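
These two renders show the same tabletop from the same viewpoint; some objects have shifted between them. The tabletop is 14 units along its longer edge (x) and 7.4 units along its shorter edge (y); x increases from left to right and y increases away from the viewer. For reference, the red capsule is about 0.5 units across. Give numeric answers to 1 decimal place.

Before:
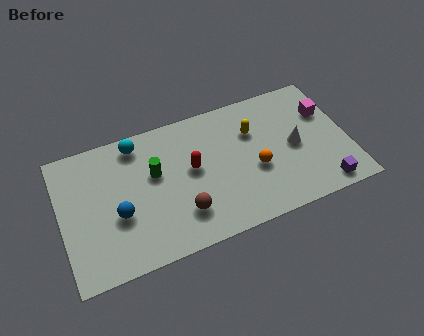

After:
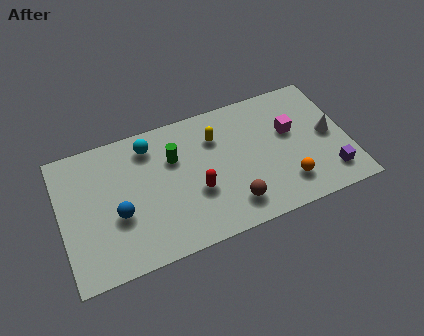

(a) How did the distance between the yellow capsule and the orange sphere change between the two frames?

+2.7

The distance was about 2.1 in the first image and 4.8 in the second, so they moved 2.7 units further apart.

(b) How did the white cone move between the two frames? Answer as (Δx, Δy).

(1.7, 0.1)

The white cone started near (11.4, 3.6) and ended near (13.1, 3.7).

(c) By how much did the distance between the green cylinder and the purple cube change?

-0.6

Before: roughly 8.7 units apart; after: 8.1. That's 0.6 units closer together.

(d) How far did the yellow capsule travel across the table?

1.8

From (9.5, 5.1) to (7.7, 5.4), the yellow capsule covered √(1.8² + 0.3²) ≈ 1.8 units.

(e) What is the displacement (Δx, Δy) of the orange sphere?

(1.4, -1.3)

The orange sphere was at about (9.4, 3.0) and moved to about (10.8, 1.7).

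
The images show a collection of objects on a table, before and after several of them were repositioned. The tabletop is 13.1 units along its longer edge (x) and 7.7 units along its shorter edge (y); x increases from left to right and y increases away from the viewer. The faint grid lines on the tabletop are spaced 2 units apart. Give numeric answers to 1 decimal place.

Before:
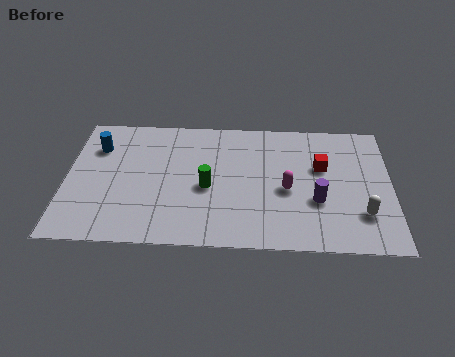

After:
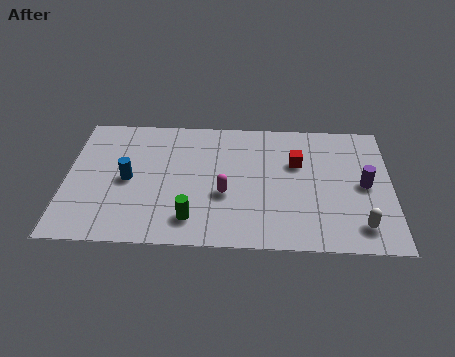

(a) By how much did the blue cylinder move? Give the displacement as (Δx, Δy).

(1.3, -1.9)

From the two frames, the blue cylinder sits at roughly (1.2, 5.6) before and (2.5, 3.7) after.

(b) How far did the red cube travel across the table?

1.0

The red cube was near (10.3, 4.8) before and (9.3, 5.0) after, so it travelled √(1.0² + 0.2²) ≈ 1.0 units.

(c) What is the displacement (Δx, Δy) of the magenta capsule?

(-2.5, -0.4)

From the two frames, the magenta capsule sits at roughly (8.9, 3.4) before and (6.4, 3.0) after.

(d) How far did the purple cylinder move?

2.1

From (10.1, 2.8) to (12.0, 3.8), the purple cylinder covered √(1.9² + 1.0²) ≈ 2.1 units.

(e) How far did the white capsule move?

0.7

From (11.9, 2.1) to (11.8, 1.4), the white capsule covered √(0.1² + 0.7²) ≈ 0.7 units.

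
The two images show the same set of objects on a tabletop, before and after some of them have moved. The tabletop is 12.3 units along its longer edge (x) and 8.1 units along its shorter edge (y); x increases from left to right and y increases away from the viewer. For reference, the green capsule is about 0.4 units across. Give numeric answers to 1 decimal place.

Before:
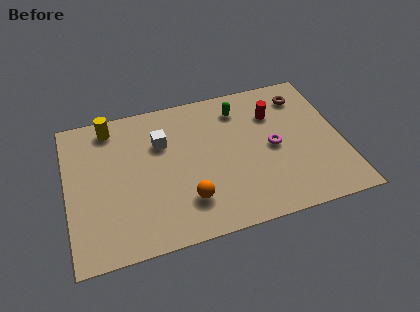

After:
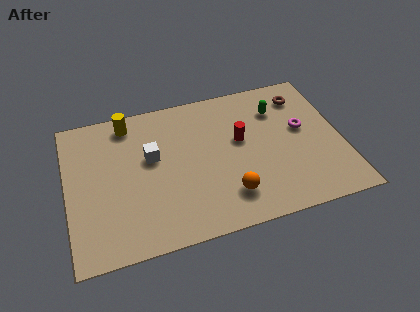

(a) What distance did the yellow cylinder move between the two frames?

0.8

From (2.1, 7.0) to (2.9, 7.0), the yellow cylinder covered √(0.8² + 0.0²) ≈ 0.8 units.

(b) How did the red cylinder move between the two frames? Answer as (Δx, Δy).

(-1.6, -1.1)

The red cylinder was at about (9.4, 5.8) and moved to about (7.8, 4.7).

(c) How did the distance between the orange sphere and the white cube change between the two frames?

+0.8

The distance was about 3.6 in the first image and 4.4 in the second, so they moved 0.8 units further apart.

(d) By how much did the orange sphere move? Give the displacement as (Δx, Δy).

(1.8, -0.2)

From the two frames, the orange sphere sits at roughly (5.2, 2.0) before and (7.0, 1.8) after.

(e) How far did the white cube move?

0.9

From (4.3, 5.5) to (3.8, 4.8), the white cube covered √(0.5² + 0.7²) ≈ 0.9 units.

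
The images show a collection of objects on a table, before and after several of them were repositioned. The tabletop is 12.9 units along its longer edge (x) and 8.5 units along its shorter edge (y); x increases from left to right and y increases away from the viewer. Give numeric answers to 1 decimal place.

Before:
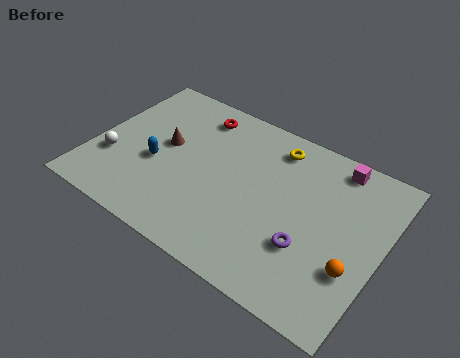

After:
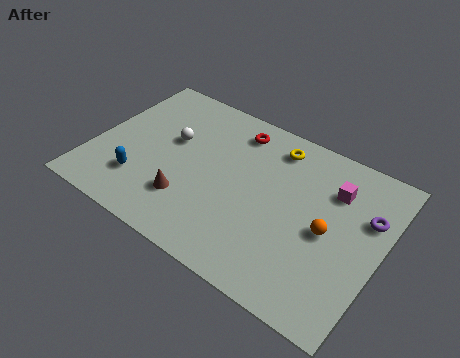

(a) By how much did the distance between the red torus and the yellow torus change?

-1.8

Before: roughly 3.6 units apart; after: 1.8. That's 1.8 units closer together.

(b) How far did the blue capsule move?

1.4

From (2.9, 3.5) to (2.4, 2.2), the blue capsule covered √(0.5² + 1.3²) ≈ 1.4 units.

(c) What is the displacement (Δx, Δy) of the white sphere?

(2.3, 2.3)

The white sphere was at about (1.0, 2.8) and moved to about (3.3, 5.1).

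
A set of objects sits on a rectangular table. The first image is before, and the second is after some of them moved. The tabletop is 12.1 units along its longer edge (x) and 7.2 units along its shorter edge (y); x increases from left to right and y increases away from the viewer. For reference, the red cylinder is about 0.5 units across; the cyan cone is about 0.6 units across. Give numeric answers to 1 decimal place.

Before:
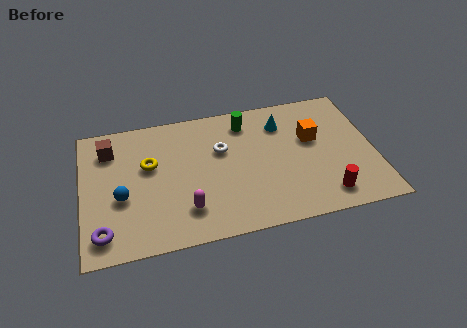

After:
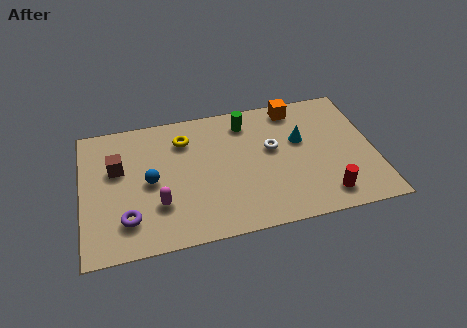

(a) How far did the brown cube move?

1.1

From (1.2, 5.6) to (1.5, 4.5), the brown cube covered √(0.3² + 1.1²) ≈ 1.1 units.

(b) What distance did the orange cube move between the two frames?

2.0

The orange cube was near (9.6, 4.4) before and (9.0, 6.3) after, so it travelled √(0.6² + 1.9²) ≈ 2.0 units.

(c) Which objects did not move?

the red cylinder and the green cylinder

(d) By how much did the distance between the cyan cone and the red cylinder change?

-1.3

They were about 4.6 units apart before and 3.3 after — 1.3 units closer together.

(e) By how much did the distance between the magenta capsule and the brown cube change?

-2.1

Before: roughly 4.9 units apart; after: 2.8. That's 2.1 units closer together.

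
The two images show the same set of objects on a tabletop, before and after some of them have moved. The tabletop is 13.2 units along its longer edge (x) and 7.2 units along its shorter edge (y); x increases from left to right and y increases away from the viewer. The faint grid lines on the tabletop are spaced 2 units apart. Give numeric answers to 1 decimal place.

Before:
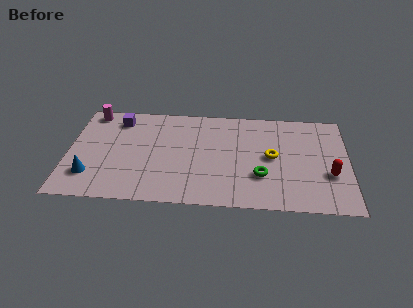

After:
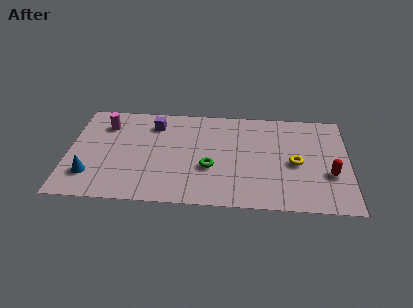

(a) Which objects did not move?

the blue cone and the red capsule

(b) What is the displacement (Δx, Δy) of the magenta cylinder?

(0.7, -0.9)

From the two frames, the magenta cylinder sits at roughly (1.0, 6.4) before and (1.7, 5.5) after.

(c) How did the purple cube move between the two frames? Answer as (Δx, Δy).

(1.7, -0.2)

The purple cube was at about (2.3, 5.9) and moved to about (4.0, 5.7).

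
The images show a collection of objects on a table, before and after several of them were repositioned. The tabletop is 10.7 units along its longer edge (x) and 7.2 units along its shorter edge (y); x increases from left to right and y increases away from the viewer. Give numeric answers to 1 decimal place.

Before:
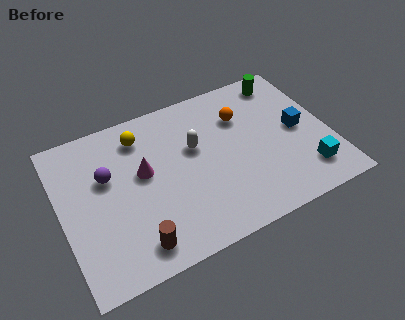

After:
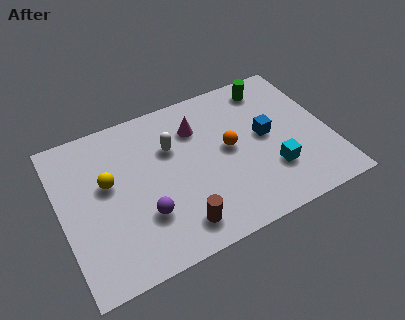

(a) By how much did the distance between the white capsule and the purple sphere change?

-0.5

The distance was about 3.5 in the first image and 3.0 in the second, so they moved 0.5 units closer together.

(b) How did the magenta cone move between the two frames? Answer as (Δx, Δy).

(2.3, 1.2)

From the two frames, the magenta cone sits at roughly (3.3, 4.1) before and (5.6, 5.3) after.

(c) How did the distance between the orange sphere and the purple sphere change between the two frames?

-1.6

The distance was about 5.5 in the first image and 3.9 in the second, so they moved 1.6 units closer together.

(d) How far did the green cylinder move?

0.6

The green cylinder was near (9.3, 6.2) before and (8.7, 6.1) after, so it travelled √(0.6² + 0.1²) ≈ 0.6 units.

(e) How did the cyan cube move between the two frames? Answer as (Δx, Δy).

(-1.3, 0.6)

From the two frames, the cyan cube sits at roughly (9.5, 1.5) before and (8.2, 2.1) after.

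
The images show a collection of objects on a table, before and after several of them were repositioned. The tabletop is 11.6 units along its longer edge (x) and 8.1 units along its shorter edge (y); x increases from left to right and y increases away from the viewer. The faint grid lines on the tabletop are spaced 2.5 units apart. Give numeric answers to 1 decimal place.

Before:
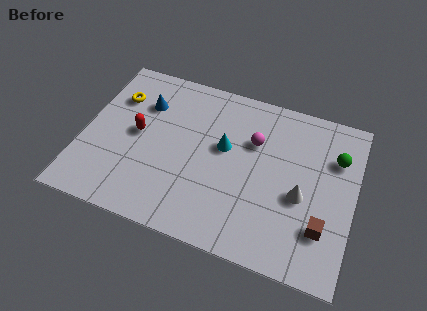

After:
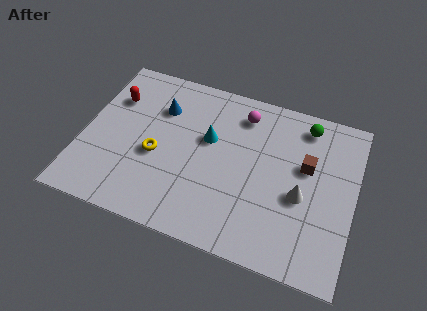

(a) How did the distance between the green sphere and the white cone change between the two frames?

+0.9

The distance was about 2.6 in the first image and 3.5 in the second, so they moved 0.9 units further apart.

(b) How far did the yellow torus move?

3.1

The yellow torus was near (1.2, 5.8) before and (3.2, 3.4) after, so it travelled √(2.0² + 2.4²) ≈ 3.1 units.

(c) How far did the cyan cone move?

0.7

From (6.0, 4.7) to (5.3, 4.9), the cyan cone covered √(0.7² + 0.2²) ≈ 0.7 units.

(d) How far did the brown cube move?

2.8

The brown cube moved from about (10.4, 2.2) to (9.5, 4.9), a distance of √(0.9² + 2.7²) ≈ 2.8.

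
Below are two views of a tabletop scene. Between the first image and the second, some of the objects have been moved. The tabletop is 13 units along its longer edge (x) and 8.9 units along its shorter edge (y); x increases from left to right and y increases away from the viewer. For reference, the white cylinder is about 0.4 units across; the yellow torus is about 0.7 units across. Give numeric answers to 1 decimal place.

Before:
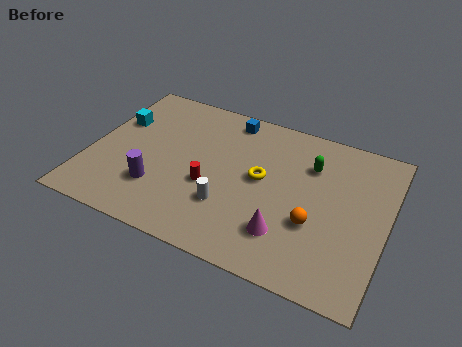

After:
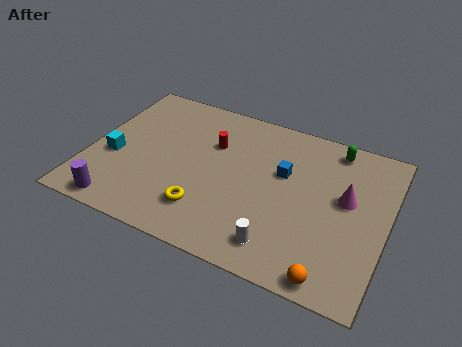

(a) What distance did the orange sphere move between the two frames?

2.6

The orange sphere moved from about (10.0, 3.2) to (11.0, 0.8), a distance of √(1.0² + 2.4²) ≈ 2.6.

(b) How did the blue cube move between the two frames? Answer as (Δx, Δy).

(2.7, -2.3)

The blue cube was at about (5.7, 7.8) and moved to about (8.4, 5.5).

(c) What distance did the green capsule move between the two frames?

1.7

The green capsule moved from about (9.5, 6.4) to (10.4, 7.8), a distance of √(0.9² + 1.4²) ≈ 1.7.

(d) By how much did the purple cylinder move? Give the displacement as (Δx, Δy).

(-1.4, -1.6)

From the two frames, the purple cylinder sits at roughly (3.2, 2.5) before and (1.8, 0.9) after.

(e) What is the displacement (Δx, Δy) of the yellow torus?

(-2.1, -2.7)

The yellow torus started near (7.5, 4.8) and ended near (5.4, 2.1).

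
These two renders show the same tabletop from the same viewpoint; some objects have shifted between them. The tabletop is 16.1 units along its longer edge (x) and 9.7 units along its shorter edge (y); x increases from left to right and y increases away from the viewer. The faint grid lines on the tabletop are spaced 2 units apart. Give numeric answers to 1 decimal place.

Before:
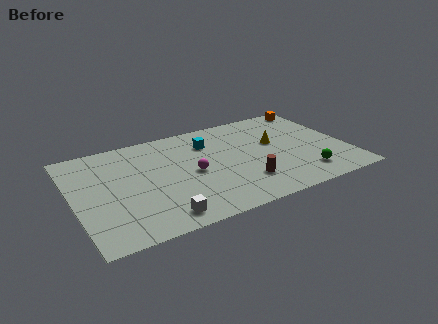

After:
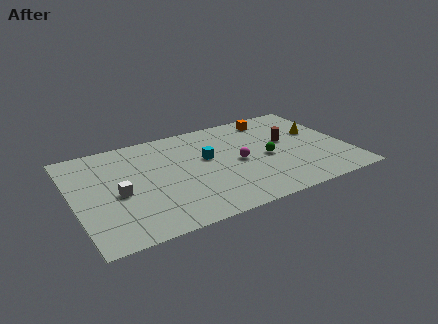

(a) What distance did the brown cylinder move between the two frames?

4.3

The brown cylinder was near (9.7, 2.5) before and (12.7, 5.6) after, so it travelled √(3.0² + 3.1²) ≈ 4.3 units.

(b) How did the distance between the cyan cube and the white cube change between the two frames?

-1.3

The distance was about 6.9 in the first image and 5.6 in the second, so they moved 1.3 units closer together.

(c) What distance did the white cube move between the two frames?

3.7

From (4.6, 1.3) to (2.5, 4.3), the white cube covered √(2.1² + 3.0²) ≈ 3.7 units.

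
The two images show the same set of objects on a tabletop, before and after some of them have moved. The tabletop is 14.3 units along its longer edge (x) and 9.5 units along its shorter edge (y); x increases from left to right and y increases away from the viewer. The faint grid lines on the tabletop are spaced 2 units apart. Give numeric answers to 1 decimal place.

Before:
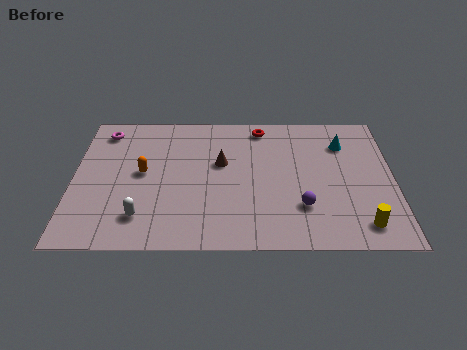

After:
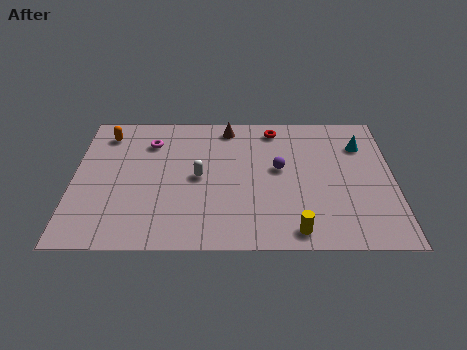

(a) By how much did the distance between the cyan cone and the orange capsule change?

+2.3

The distance was about 9.2 in the first image and 11.5 in the second, so they moved 2.3 units further apart.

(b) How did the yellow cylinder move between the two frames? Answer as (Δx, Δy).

(-2.9, -0.4)

The yellow cylinder started near (12.8, 1.5) and ended near (9.9, 1.1).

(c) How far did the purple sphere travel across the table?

2.8

The purple sphere moved from about (10.2, 2.7) to (9.2, 5.3), a distance of √(1.0² + 2.6²) ≈ 2.8.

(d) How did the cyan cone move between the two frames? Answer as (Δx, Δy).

(0.8, -0.1)

The cyan cone started near (12.1, 7.1) and ended near (12.9, 7.0).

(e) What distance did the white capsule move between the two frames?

3.7

From (3.1, 2.0) to (5.6, 4.7), the white capsule covered √(2.5² + 2.7²) ≈ 3.7 units.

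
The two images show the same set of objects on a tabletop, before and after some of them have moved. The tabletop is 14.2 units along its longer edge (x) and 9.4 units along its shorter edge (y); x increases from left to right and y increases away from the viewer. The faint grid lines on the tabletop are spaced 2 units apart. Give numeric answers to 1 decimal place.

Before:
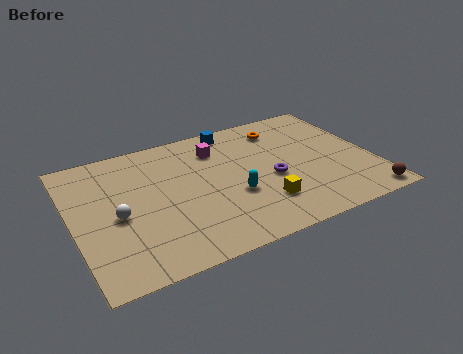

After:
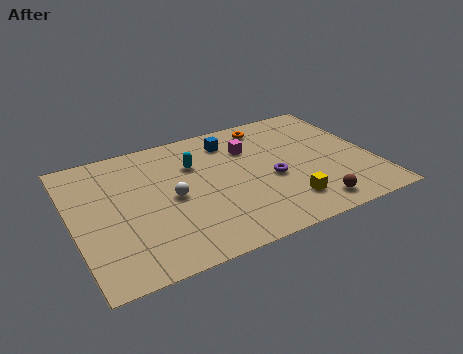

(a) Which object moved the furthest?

the cyan capsule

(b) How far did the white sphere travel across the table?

2.6

From (2.0, 4.2) to (4.6, 4.5), the white sphere covered √(2.6² + 0.3²) ≈ 2.6 units.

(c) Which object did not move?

the purple torus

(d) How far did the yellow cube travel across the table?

1.2

The yellow cube was near (8.6, 2.4) before and (9.7, 2.0) after, so it travelled √(1.1² + 0.4²) ≈ 1.2 units.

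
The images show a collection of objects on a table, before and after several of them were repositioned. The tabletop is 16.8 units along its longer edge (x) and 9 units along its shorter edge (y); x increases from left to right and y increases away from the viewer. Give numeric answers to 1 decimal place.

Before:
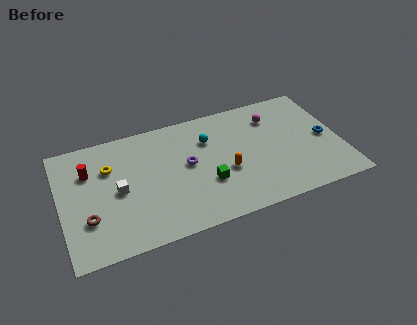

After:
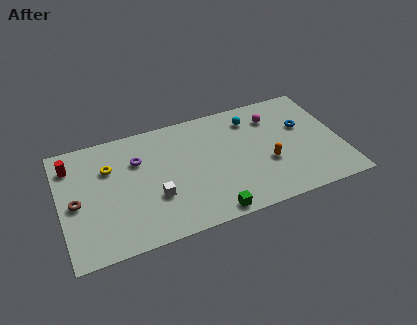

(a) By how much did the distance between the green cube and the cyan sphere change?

+3.8

They were about 3.3 units apart before and 7.1 after — 3.8 units further apart.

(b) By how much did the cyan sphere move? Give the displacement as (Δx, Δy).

(2.7, 0.8)

The cyan sphere started near (9.0, 6.4) and ended near (11.7, 7.2).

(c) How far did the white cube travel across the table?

2.4

From (3.4, 4.3) to (5.5, 3.1), the white cube covered √(2.1² + 1.2²) ≈ 2.4 units.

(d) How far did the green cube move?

2.3

The green cube was near (8.6, 3.1) before and (8.6, 0.8) after, so it travelled √(0.0² + 2.3²) ≈ 2.3 units.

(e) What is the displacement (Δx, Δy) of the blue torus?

(-1.2, 1.3)

The blue torus was at about (15.9, 4.3) and moved to about (14.7, 5.6).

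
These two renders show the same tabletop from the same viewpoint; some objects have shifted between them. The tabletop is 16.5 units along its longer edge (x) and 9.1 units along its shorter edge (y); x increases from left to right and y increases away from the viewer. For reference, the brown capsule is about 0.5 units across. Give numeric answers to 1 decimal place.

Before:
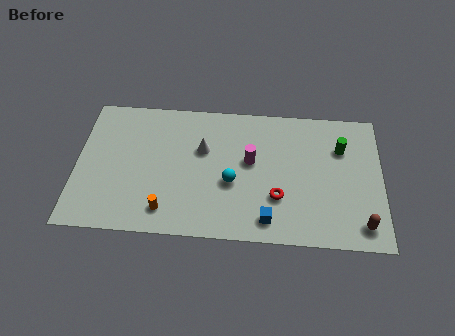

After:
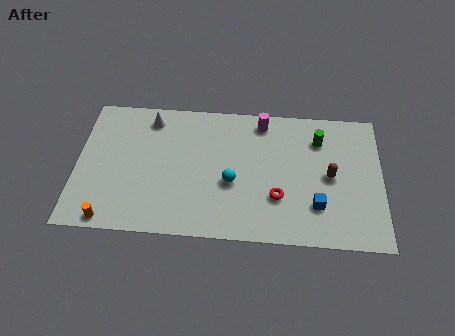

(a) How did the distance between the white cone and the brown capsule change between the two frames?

+0.6

They were about 9.7 units apart before and 10.3 after — 0.6 units further apart.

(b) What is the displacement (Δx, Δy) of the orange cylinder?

(-3.0, -0.8)

The orange cylinder was at about (4.9, 1.6) and moved to about (1.9, 0.8).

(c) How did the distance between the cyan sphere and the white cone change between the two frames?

+3.4

The distance was about 2.6 in the first image and 6.0 in the second, so they moved 3.4 units further apart.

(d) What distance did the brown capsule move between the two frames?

3.5

From (15.4, 1.4) to (13.7, 4.5), the brown capsule covered √(1.7² + 3.1²) ≈ 3.5 units.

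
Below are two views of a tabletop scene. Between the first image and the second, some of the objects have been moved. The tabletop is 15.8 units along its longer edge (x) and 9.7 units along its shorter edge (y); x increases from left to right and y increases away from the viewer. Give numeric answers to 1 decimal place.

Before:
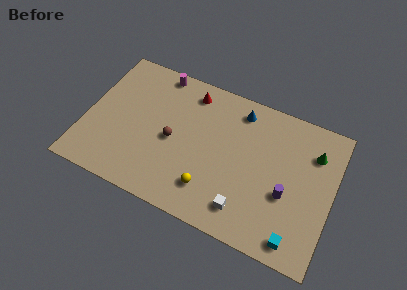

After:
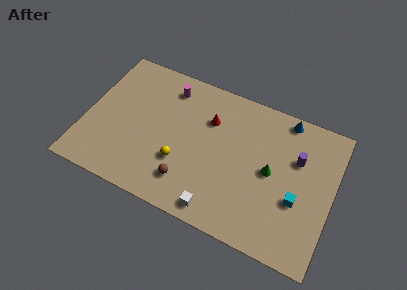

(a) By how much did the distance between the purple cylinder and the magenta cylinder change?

-1.6

Before: roughly 10.2 units apart; after: 8.6. That's 1.6 units closer together.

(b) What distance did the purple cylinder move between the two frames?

2.6

The purple cylinder was near (13.0, 3.8) before and (13.4, 6.4) after, so it travelled √(0.4² + 2.6²) ≈ 2.6 units.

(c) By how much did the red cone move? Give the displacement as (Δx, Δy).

(1.4, -1.4)

The red cone started near (6.3, 8.2) and ended near (7.7, 6.8).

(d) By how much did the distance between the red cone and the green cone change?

-3.6

Before: roughly 8.2 units apart; after: 4.6. That's 3.6 units closer together.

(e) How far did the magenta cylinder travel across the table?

1.1

The magenta cylinder was near (4.1, 8.8) before and (4.9, 8.0) after, so it travelled √(0.8² + 0.8²) ≈ 1.1 units.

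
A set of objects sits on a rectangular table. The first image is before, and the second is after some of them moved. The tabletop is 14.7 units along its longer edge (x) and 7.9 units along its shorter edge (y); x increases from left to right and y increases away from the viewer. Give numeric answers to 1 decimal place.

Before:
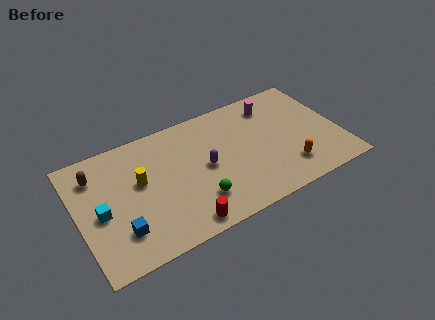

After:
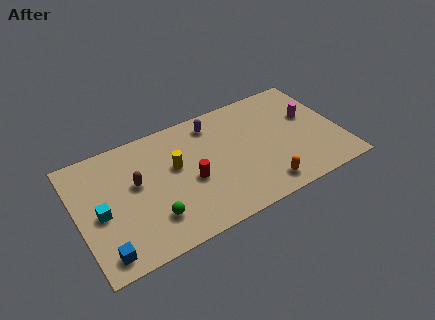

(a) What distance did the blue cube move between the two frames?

1.3

The blue cube moved from about (2.1, 2.0) to (1.1, 1.1), a distance of √(1.0² + 0.9²) ≈ 1.3.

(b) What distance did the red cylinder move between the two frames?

2.6

From (5.4, 0.9) to (6.2, 3.4), the red cylinder covered √(0.8² + 2.5²) ≈ 2.6 units.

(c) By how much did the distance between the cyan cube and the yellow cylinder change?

+1.9

Before: roughly 2.5 units apart; after: 4.4. That's 1.9 units further apart.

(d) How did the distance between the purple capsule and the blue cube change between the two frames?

+3.4

Before: roughly 5.3 units apart; after: 8.7. That's 3.4 units further apart.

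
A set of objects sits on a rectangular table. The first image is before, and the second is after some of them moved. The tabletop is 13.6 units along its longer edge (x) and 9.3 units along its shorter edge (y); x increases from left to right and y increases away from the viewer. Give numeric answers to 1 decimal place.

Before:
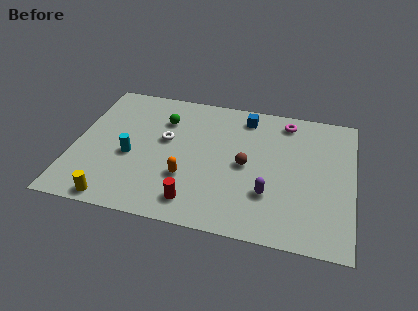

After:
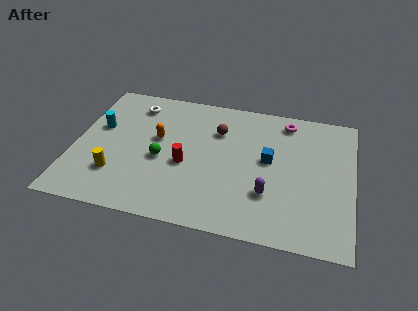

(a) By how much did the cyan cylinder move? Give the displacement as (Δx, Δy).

(-1.7, 1.7)

The cyan cylinder started near (2.8, 3.9) and ended near (1.1, 5.6).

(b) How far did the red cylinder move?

2.5

From (6.1, 1.5) to (5.5, 3.9), the red cylinder covered √(0.6² + 2.4²) ≈ 2.5 units.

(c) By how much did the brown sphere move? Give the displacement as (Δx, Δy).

(-1.5, 2.1)

From the two frames, the brown sphere sits at roughly (8.4, 4.5) before and (6.9, 6.6) after.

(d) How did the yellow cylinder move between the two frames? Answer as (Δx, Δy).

(-0.1, 1.7)

The yellow cylinder was at about (2.3, 0.8) and moved to about (2.2, 2.5).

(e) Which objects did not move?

the magenta torus and the purple capsule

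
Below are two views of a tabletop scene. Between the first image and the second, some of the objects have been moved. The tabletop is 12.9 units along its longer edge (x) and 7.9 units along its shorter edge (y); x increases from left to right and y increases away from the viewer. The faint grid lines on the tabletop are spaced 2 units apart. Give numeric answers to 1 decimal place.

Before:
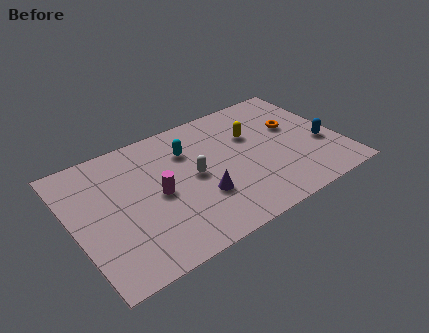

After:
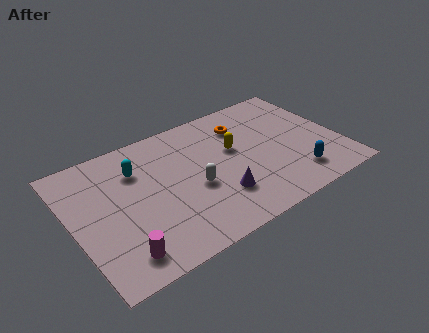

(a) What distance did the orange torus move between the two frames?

2.6

The orange torus was near (10.9, 4.8) before and (8.6, 6.0) after, so it travelled √(2.3² + 1.2²) ≈ 2.6 units.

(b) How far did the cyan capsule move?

2.5

The cyan capsule was near (5.8, 5.7) before and (3.3, 5.7) after, so it travelled √(2.5² + 0.0²) ≈ 2.5 units.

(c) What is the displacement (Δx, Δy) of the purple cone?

(0.8, -0.4)

From the two frames, the purple cone sits at roughly (5.9, 2.6) before and (6.7, 2.2) after.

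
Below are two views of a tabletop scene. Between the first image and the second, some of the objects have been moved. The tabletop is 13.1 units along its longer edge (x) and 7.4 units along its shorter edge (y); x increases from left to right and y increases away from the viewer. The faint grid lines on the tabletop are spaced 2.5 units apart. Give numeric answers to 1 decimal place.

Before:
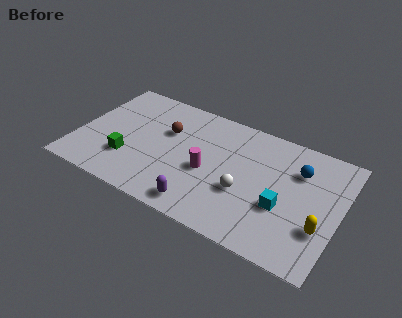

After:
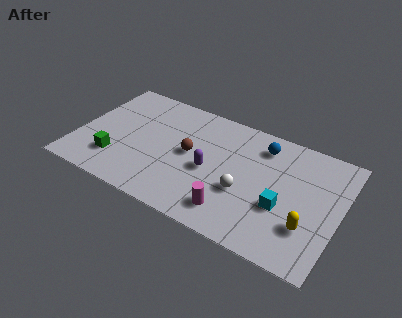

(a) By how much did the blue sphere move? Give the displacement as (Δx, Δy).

(-1.9, 0.7)

The blue sphere started near (10.9, 5.3) and ended near (9.0, 6.0).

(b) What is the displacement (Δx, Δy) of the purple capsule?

(0.1, 2.3)

The purple capsule was at about (6.6, 1.0) and moved to about (6.7, 3.3).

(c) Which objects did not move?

the cyan cube and the white sphere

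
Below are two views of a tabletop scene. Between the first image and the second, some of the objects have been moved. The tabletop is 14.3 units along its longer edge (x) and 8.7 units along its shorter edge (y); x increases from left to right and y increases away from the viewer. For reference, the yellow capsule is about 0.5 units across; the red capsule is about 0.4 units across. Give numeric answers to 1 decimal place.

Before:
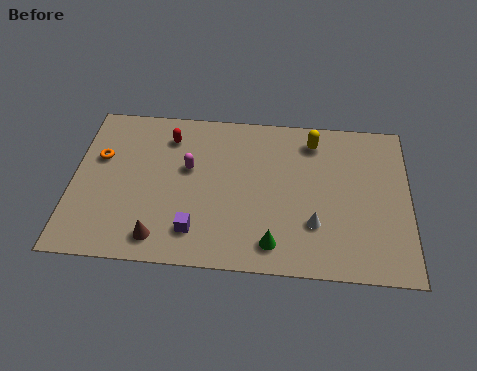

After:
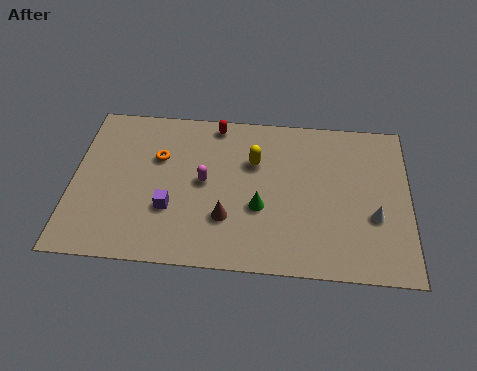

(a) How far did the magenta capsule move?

1.0

The magenta capsule moved from about (4.9, 5.2) to (5.6, 4.5), a distance of √(0.7² + 0.7²) ≈ 1.0.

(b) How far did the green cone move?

2.0

The green cone was near (8.6, 1.4) before and (8.0, 3.3) after, so it travelled √(0.6² + 1.9²) ≈ 2.0 units.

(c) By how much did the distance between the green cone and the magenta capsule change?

-2.6

They were about 5.3 units apart before and 2.7 after — 2.6 units closer together.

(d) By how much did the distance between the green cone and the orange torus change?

-3.5

The distance was about 8.5 in the first image and 5.0 in the second, so they moved 3.5 units closer together.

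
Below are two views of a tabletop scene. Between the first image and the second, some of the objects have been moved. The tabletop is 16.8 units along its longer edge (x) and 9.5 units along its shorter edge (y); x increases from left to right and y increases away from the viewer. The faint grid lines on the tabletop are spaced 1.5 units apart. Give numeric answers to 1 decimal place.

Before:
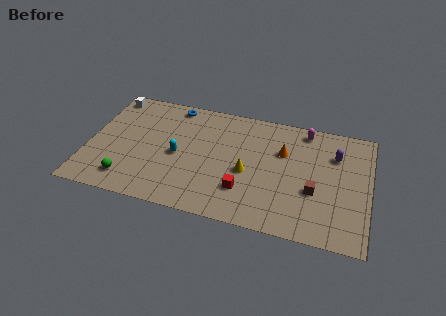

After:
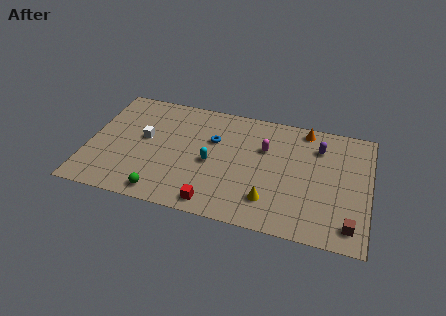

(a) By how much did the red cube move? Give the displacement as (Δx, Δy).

(-1.7, -1.5)

The red cube was at about (9.5, 2.6) and moved to about (7.8, 1.1).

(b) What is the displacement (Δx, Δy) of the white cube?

(2.4, -3.1)

The white cube was at about (0.9, 8.4) and moved to about (3.3, 5.3).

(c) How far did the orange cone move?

2.5

From (11.6, 6.3) to (12.8, 8.5), the orange cone covered √(1.2² + 2.2²) ≈ 2.5 units.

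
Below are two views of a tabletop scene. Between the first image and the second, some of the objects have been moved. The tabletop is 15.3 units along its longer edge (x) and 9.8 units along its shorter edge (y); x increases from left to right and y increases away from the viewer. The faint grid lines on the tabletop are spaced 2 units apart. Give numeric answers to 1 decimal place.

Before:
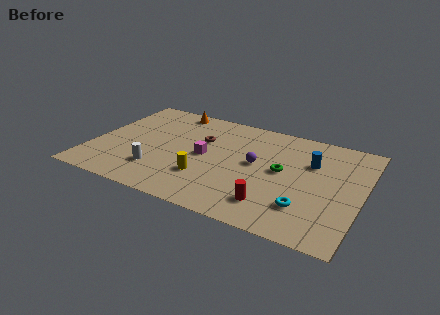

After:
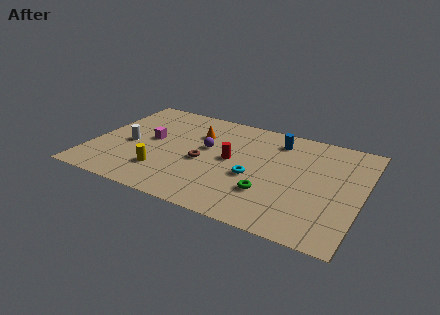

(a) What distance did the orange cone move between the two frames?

2.6

The orange cone moved from about (3.9, 8.8) to (5.7, 6.9), a distance of √(1.8² + 1.9²) ≈ 2.6.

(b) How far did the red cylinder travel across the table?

4.1

The red cylinder moved from about (10.6, 2.0) to (7.9, 5.1), a distance of √(2.7² + 3.1²) ≈ 4.1.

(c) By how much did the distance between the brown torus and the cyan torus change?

-4.6

Before: roughly 7.5 units apart; after: 2.9. That's 4.6 units closer together.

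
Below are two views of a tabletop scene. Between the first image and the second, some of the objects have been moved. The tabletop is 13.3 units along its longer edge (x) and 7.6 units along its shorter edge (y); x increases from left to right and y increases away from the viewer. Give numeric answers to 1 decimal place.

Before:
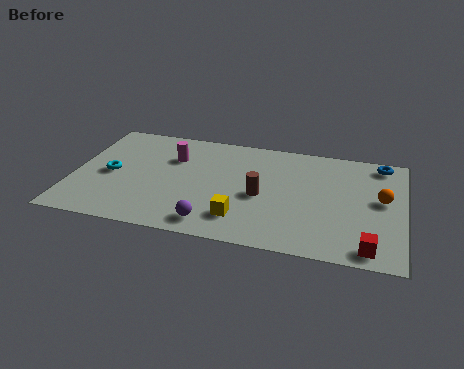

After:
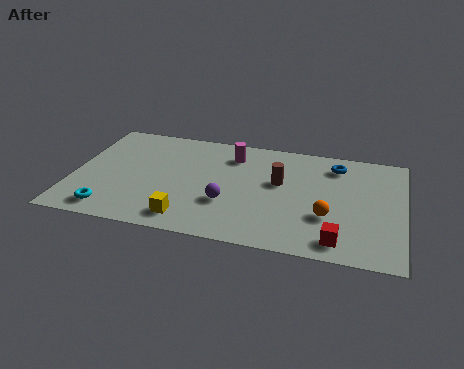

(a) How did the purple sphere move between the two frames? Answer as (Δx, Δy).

(0.5, 1.5)

The purple sphere was at about (5.8, 1.1) and moved to about (6.3, 2.6).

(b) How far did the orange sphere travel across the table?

2.6

The orange sphere was near (12.4, 4.2) before and (10.3, 2.6) after, so it travelled √(2.1² + 1.6²) ≈ 2.6 units.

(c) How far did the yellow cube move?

2.2

The yellow cube moved from about (6.9, 1.7) to (4.8, 1.2), a distance of √(2.1² + 0.5²) ≈ 2.2.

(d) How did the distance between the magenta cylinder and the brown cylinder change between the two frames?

-1.7

The distance was about 4.2 in the first image and 2.5 in the second, so they moved 1.7 units closer together.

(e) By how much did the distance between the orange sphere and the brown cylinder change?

-2.1

They were about 4.9 units apart before and 2.8 after — 2.1 units closer together.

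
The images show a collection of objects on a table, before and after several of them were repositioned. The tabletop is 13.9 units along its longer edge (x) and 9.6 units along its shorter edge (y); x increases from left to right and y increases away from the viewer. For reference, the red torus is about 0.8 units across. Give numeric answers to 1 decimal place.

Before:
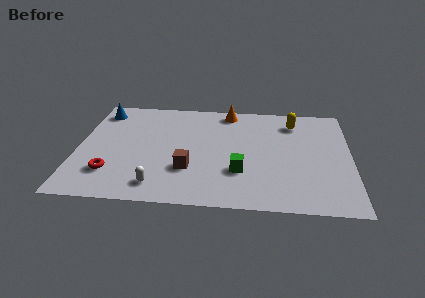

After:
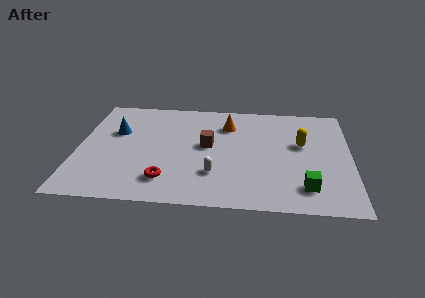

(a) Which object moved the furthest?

the green cube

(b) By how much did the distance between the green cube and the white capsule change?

+0.3

The distance was about 4.4 in the first image and 4.7 in the second, so they moved 0.3 units further apart.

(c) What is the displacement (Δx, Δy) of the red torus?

(2.8, -0.4)

The red torus was at about (1.8, 2.4) and moved to about (4.6, 2.0).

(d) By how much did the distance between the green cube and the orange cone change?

+1.1

Before: roughly 5.5 units apart; after: 6.6. That's 1.1 units further apart.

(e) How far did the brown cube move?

2.4

From (5.7, 3.0) to (6.6, 5.2), the brown cube covered √(0.9² + 2.2²) ≈ 2.4 units.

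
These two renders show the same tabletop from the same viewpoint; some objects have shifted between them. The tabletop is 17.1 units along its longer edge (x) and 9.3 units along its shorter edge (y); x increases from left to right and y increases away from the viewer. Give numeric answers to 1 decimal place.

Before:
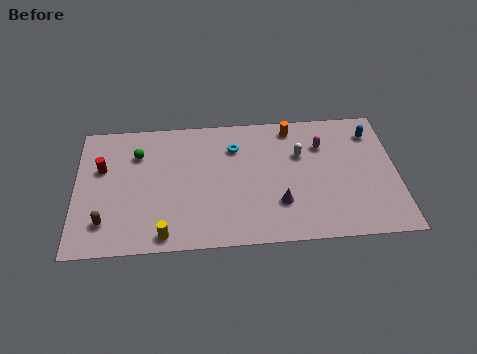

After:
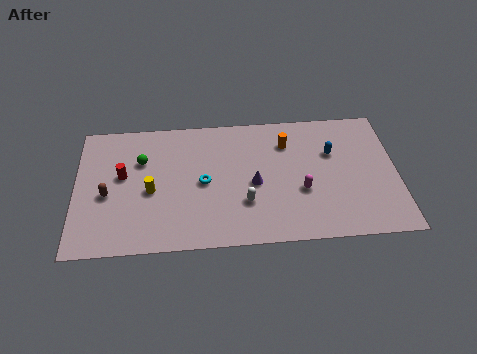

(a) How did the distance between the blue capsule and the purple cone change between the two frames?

-2.3

The distance was about 6.9 in the first image and 4.6 in the second, so they moved 2.3 units closer together.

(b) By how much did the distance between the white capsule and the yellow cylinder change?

-3.8

The distance was about 8.9 in the first image and 5.1 in the second, so they moved 3.8 units closer together.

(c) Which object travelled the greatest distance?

the white capsule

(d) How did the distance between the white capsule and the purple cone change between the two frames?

-2.2

They were about 3.6 units apart before and 1.4 after — 2.2 units closer together.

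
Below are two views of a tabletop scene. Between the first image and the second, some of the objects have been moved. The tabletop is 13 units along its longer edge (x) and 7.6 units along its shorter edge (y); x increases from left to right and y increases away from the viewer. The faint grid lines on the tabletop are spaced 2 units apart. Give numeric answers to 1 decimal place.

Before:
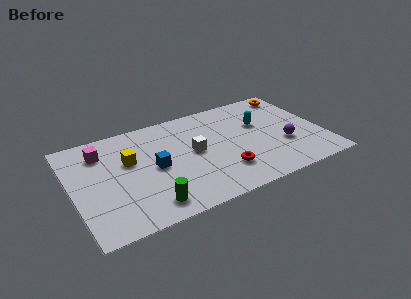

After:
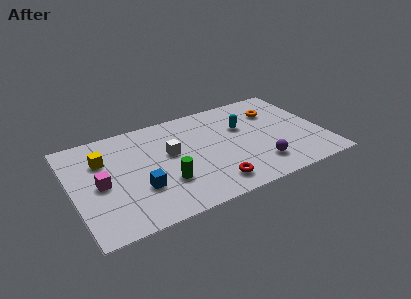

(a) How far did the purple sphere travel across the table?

1.8

The purple sphere was near (10.9, 2.7) before and (9.4, 1.7) after, so it travelled √(1.5² + 1.0²) ≈ 1.8 units.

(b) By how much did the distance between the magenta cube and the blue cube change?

-1.1

Before: roughly 3.3 units apart; after: 2.2. That's 1.1 units closer together.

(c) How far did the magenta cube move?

2.3

The magenta cube was near (1.7, 5.9) before and (1.4, 3.6) after, so it travelled √(0.3² + 2.3²) ≈ 2.3 units.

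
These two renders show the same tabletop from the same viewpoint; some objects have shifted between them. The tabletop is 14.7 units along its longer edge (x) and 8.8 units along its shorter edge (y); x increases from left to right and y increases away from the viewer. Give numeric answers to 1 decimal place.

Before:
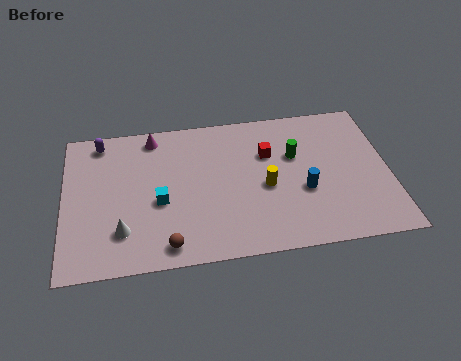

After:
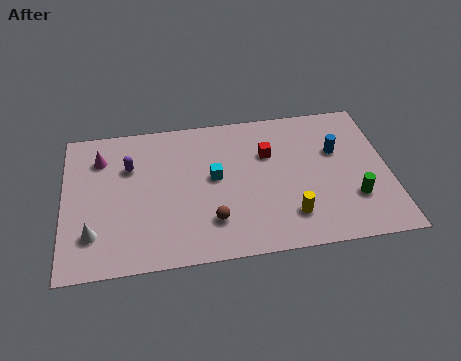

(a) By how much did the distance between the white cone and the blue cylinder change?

+3.3

The distance was about 8.3 in the first image and 11.6 in the second, so they moved 3.3 units further apart.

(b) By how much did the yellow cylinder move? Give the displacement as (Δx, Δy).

(1.0, -1.9)

From the two frames, the yellow cylinder sits at roughly (9.1, 3.9) before and (10.1, 2.0) after.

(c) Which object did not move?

the red cube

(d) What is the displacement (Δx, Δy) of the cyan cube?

(2.5, 1.1)

The cyan cube was at about (4.3, 3.7) and moved to about (6.8, 4.8).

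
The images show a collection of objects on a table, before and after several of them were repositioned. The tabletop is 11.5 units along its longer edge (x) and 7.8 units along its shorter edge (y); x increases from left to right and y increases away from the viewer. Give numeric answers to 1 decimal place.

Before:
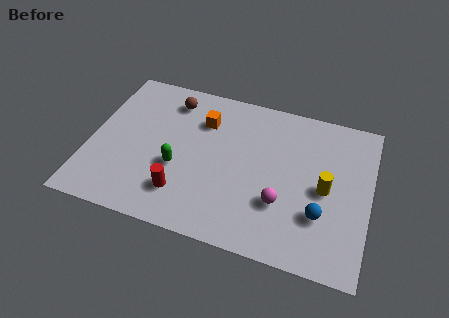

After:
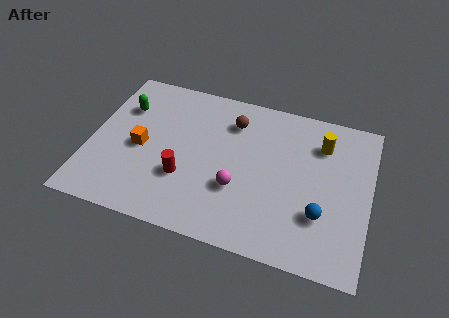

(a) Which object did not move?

the blue sphere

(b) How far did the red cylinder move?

0.8

From (4.0, 1.8) to (4.0, 2.6), the red cylinder covered √(0.0² + 0.8²) ≈ 0.8 units.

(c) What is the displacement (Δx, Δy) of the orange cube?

(-2.4, -2.1)

From the two frames, the orange cube sits at roughly (4.5, 5.7) before and (2.1, 3.6) after.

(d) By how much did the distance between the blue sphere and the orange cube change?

+1.5

They were about 6.1 units apart before and 7.6 after — 1.5 units further apart.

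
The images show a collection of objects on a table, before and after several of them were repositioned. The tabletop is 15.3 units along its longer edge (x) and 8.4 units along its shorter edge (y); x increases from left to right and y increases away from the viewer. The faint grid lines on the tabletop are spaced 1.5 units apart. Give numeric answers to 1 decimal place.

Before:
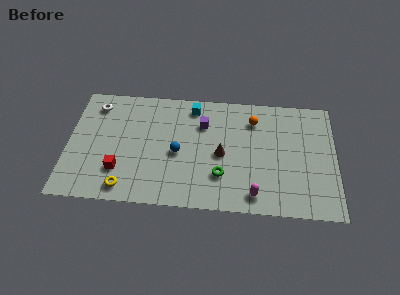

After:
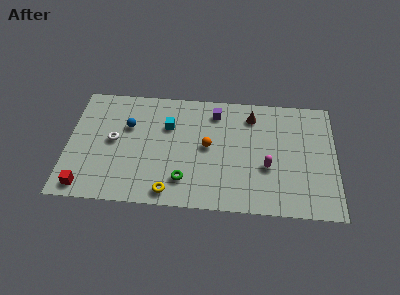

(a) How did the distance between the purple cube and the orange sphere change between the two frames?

-0.4

Before: roughly 2.9 units apart; after: 2.5. That's 0.4 units closer together.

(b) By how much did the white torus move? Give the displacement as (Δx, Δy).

(1.1, -2.5)

The white torus started near (1.5, 6.9) and ended near (2.6, 4.4).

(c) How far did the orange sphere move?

3.3

The orange sphere moved from about (10.6, 6.5) to (8.0, 4.4), a distance of √(2.6² + 2.1²) ≈ 3.3.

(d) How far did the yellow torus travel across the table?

2.5

The yellow torus moved from about (3.4, 1.1) to (5.9, 1.0), a distance of √(2.5² + 0.1²) ≈ 2.5.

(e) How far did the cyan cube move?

2.1

The cyan cube was near (7.1, 7.2) before and (5.7, 5.7) after, so it travelled √(1.4² + 1.5²) ≈ 2.1 units.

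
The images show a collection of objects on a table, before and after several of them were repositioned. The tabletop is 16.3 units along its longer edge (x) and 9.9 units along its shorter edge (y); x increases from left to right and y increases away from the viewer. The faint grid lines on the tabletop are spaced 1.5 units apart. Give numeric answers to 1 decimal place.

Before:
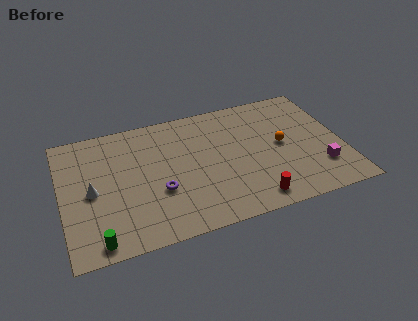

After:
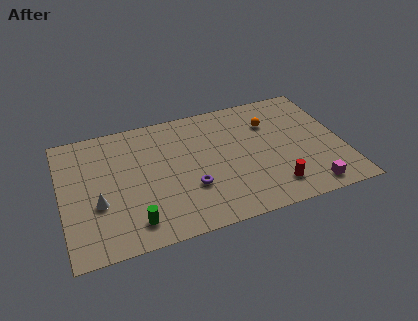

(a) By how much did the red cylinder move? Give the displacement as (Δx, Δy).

(1.3, 0.6)

The red cylinder was at about (10.7, 1.3) and moved to about (12.0, 1.9).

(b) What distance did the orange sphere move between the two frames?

2.1

From (12.8, 5.1) to (12.3, 7.1), the orange sphere covered √(0.5² + 2.0²) ≈ 2.1 units.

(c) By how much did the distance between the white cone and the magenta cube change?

-1.0

Before: roughly 13.3 units apart; after: 12.3. That's 1.0 units closer together.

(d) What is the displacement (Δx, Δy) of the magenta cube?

(-0.8, -1.4)

From the two frames, the magenta cube sits at roughly (14.8, 2.6) before and (14.0, 1.2) after.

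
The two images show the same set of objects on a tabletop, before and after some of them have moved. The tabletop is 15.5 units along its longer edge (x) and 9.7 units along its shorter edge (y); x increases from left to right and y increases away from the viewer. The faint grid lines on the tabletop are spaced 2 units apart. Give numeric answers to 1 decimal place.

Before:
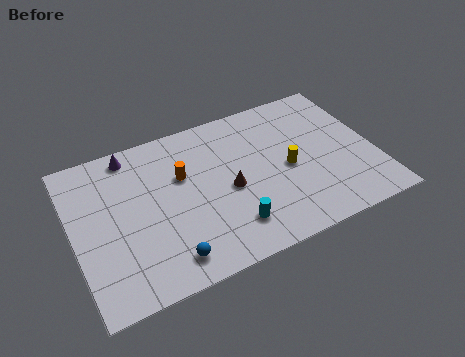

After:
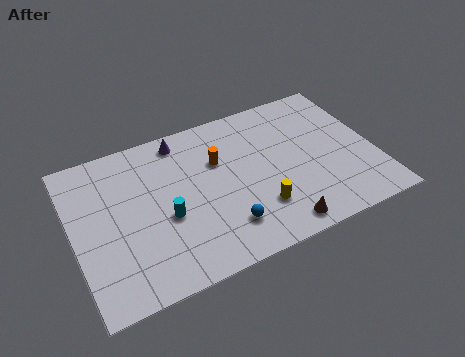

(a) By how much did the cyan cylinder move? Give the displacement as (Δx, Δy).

(-3.1, 1.9)

From the two frames, the cyan cylinder sits at roughly (7.7, 2.1) before and (4.6, 4.0) after.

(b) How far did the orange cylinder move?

1.9

The orange cylinder was near (5.7, 6.2) before and (7.6, 6.4) after, so it travelled √(1.9² + 0.2²) ≈ 1.9 units.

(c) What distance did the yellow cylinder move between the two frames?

2.6

The yellow cylinder moved from about (11.0, 4.5) to (9.2, 2.6), a distance of √(1.8² + 1.9²) ≈ 2.6.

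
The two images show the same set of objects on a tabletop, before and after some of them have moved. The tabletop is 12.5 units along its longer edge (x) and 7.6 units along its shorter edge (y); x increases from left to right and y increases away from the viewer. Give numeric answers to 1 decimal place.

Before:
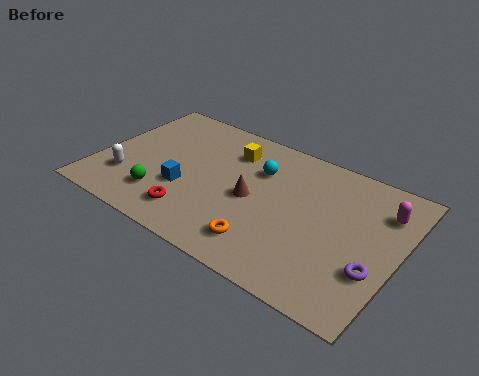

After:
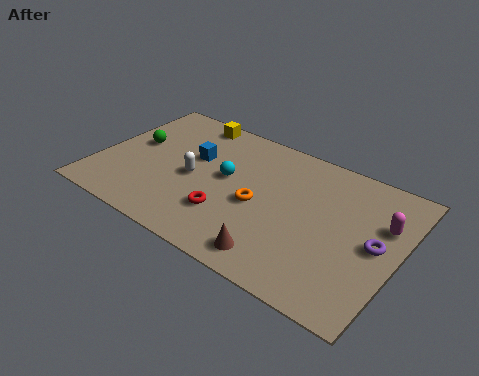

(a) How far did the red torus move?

1.5

The red torus was near (4.4, 1.5) before and (5.7, 2.2) after, so it travelled √(1.3² + 0.7²) ≈ 1.5 units.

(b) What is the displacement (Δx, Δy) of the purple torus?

(-0.1, 1.3)

The purple torus was at about (11.7, 2.5) and moved to about (11.6, 3.8).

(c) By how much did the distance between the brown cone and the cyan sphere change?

+2.4

Before: roughly 1.7 units apart; after: 4.1. That's 2.4 units further apart.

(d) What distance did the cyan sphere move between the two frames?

1.6

The cyan sphere was near (6.5, 5.3) before and (5.3, 4.2) after, so it travelled √(1.2² + 1.1²) ≈ 1.6 units.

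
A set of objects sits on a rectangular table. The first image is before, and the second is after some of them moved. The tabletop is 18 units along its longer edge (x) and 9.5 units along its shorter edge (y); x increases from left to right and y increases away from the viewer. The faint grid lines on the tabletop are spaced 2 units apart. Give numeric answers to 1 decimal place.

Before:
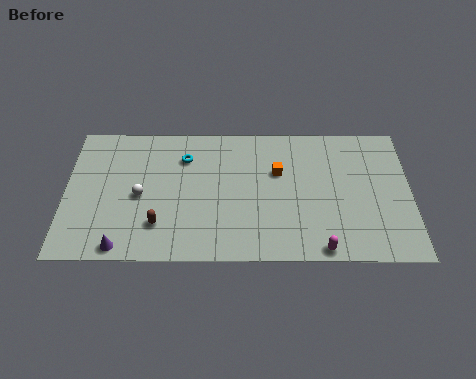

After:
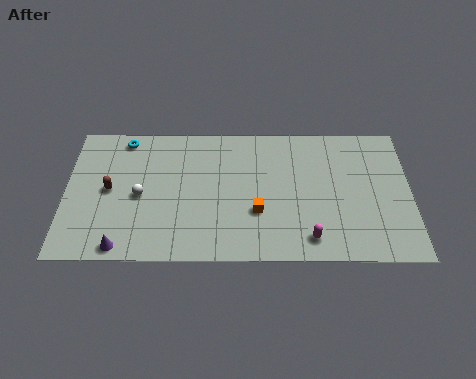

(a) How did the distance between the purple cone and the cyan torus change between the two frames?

+0.5

Before: roughly 7.0 units apart; after: 7.5. That's 0.5 units further apart.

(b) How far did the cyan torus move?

3.5

From (6.2, 7.1) to (3.0, 8.4), the cyan torus covered √(3.2² + 1.3²) ≈ 3.5 units.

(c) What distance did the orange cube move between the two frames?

3.0

The orange cube moved from about (11.1, 6.1) to (10.0, 3.3), a distance of √(1.1² + 2.8²) ≈ 3.0.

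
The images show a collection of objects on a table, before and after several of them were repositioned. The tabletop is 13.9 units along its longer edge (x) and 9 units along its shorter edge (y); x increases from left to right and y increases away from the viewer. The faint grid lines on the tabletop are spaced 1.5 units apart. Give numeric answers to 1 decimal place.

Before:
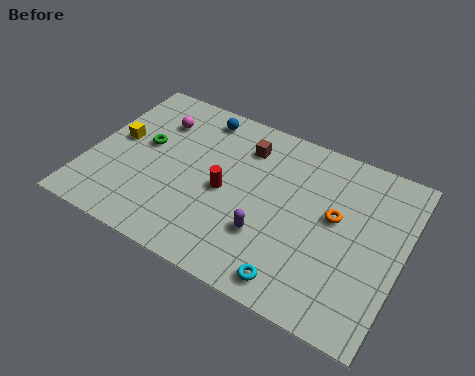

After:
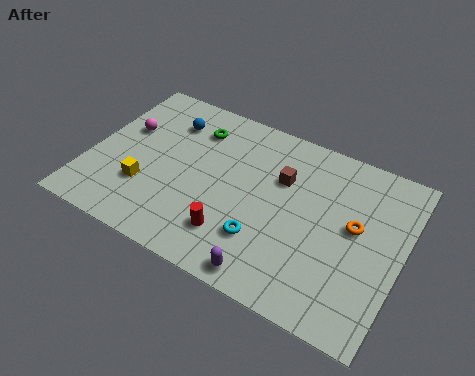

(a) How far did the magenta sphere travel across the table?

1.7

From (2.6, 6.7) to (1.3, 5.6), the magenta sphere covered √(1.3² + 1.1²) ≈ 1.7 units.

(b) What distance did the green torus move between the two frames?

2.8

The green torus was near (2.3, 5.1) before and (4.3, 7.0) after, so it travelled √(2.0² + 1.9²) ≈ 2.8 units.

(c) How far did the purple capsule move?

1.9

The purple capsule was near (8.2, 2.8) before and (8.6, 0.9) after, so it travelled √(0.4² + 1.9²) ≈ 1.9 units.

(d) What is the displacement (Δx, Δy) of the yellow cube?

(1.6, -2.1)

From the two frames, the yellow cube sits at roughly (1.1, 4.9) before and (2.7, 2.8) after.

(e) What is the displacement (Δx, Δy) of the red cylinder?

(0.7, -2.1)

From the two frames, the red cylinder sits at roughly (6.1, 4.2) before and (6.8, 2.1) after.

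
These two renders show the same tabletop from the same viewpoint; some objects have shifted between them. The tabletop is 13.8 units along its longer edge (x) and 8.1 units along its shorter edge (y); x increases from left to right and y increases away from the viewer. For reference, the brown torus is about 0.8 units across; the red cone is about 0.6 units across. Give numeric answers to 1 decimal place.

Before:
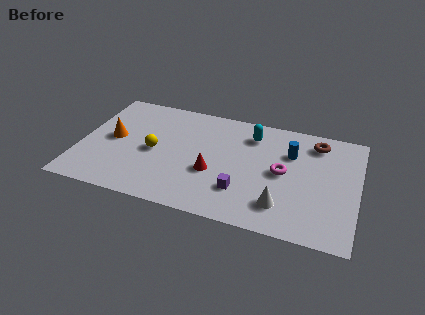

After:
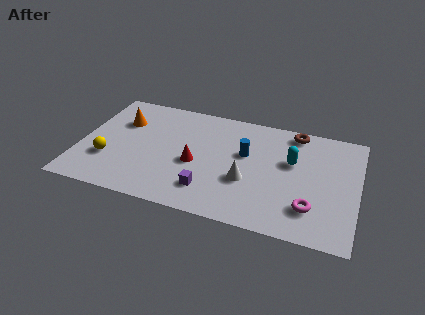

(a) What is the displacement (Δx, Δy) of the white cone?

(-1.8, 1.2)

The white cone started near (10.2, 1.8) and ended near (8.4, 3.0).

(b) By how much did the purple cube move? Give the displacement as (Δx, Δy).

(-1.6, -0.4)

From the two frames, the purple cube sits at roughly (8.2, 2.2) before and (6.6, 1.8) after.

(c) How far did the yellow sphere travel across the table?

2.5

The yellow sphere moved from about (3.7, 3.8) to (1.5, 2.6), a distance of √(2.2² + 1.2²) ≈ 2.5.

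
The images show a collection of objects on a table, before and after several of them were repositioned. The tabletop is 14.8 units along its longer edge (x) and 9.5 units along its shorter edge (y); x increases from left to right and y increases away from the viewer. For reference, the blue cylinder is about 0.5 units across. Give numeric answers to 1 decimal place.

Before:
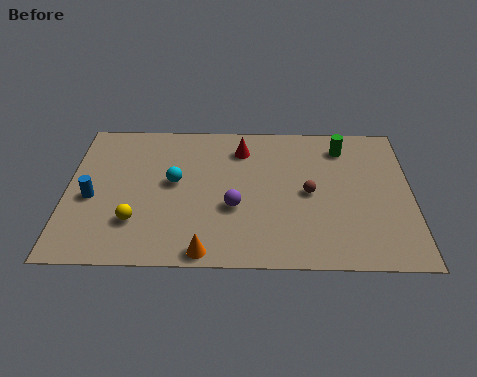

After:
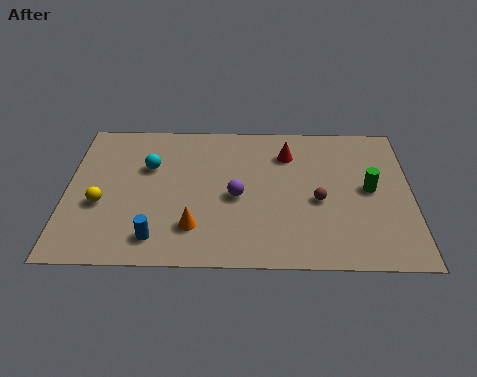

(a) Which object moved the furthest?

the blue cylinder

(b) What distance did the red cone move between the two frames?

2.0

From (7.5, 7.5) to (9.5, 7.2), the red cone covered √(2.0² + 0.3²) ≈ 2.0 units.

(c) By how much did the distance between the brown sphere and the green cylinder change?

-1.1

The distance was about 3.4 in the first image and 2.3 in the second, so they moved 1.1 units closer together.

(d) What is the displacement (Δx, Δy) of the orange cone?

(-0.5, 1.5)

The orange cone was at about (6.0, 0.8) and moved to about (5.5, 2.3).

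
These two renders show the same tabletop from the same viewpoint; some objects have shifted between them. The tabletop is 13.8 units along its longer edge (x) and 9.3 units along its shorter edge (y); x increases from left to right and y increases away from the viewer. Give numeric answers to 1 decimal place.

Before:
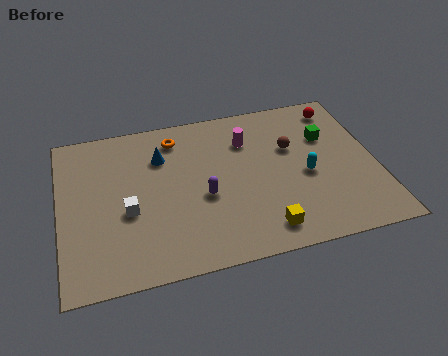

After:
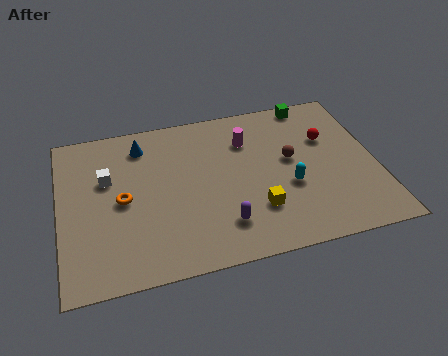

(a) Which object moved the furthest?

the orange torus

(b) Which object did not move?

the magenta cylinder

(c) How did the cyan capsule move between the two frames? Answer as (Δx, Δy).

(-0.8, -0.5)

The cyan capsule started near (10.7, 4.1) and ended near (9.9, 3.6).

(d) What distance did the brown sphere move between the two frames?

0.7

From (10.2, 5.9) to (10.1, 5.2), the brown sphere covered √(0.1² + 0.7²) ≈ 0.7 units.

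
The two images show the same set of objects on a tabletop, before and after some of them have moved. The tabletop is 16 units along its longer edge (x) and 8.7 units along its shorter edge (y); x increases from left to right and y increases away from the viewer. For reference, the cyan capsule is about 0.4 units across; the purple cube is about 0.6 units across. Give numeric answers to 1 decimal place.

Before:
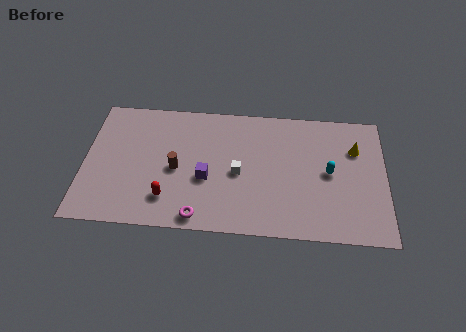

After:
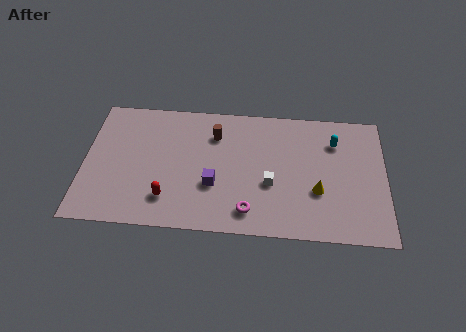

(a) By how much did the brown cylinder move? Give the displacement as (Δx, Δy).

(2.0, 2.5)

From the two frames, the brown cylinder sits at roughly (4.9, 4.0) before and (6.9, 6.5) after.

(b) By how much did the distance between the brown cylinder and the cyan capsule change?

-1.7

Before: roughly 8.1 units apart; after: 6.4. That's 1.7 units closer together.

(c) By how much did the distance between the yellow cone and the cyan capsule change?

+1.3

They were about 2.2 units apart before and 3.5 after — 1.3 units further apart.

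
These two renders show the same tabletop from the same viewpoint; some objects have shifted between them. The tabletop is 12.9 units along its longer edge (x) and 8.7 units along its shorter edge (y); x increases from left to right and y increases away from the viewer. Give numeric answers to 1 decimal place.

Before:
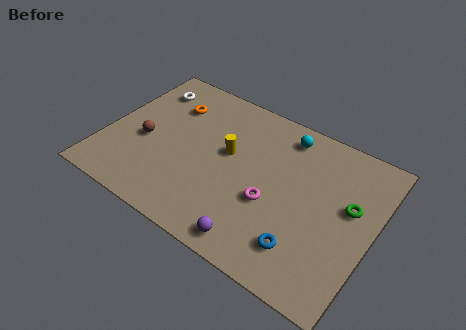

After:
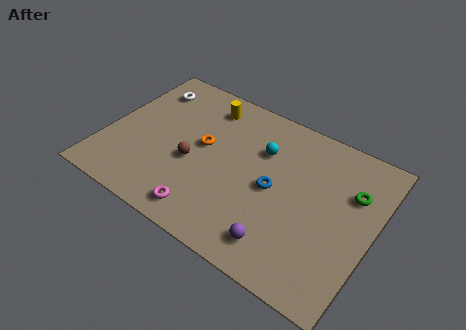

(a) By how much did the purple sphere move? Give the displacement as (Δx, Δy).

(1.1, 0.5)

From the two frames, the purple sphere sits at roughly (7.9, 1.0) before and (9.0, 1.5) after.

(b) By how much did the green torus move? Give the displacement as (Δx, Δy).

(0.0, 0.8)

From the two frames, the green torus sits at roughly (11.7, 5.1) before and (11.7, 5.9) after.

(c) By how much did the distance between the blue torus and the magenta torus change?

+1.8

The distance was about 2.3 in the first image and 4.1 in the second, so they moved 1.8 units further apart.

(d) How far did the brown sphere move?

2.4

The brown sphere was near (1.9, 3.7) before and (4.3, 3.6) after, so it travelled √(2.4² + 0.1²) ≈ 2.4 units.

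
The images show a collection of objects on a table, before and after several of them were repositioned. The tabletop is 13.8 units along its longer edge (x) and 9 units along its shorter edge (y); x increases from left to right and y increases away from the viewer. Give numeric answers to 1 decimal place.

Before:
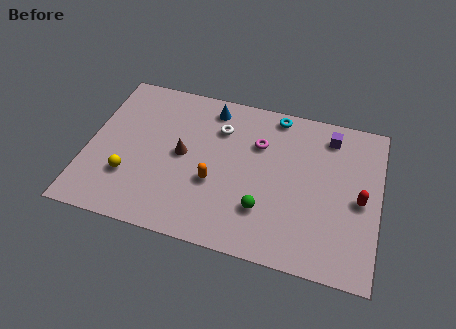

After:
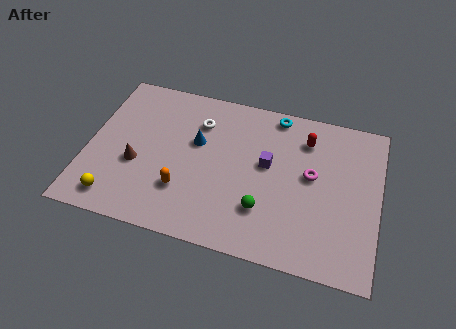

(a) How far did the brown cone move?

2.4

The brown cone moved from about (4.5, 4.6) to (2.4, 3.5), a distance of √(2.1² + 1.1²) ≈ 2.4.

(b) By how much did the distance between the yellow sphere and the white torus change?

+0.8

The distance was about 5.6 in the first image and 6.4 in the second, so they moved 0.8 units further apart.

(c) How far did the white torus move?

1.0

From (6.1, 6.6) to (5.1, 6.7), the white torus covered √(1.0² + 0.1²) ≈ 1.0 units.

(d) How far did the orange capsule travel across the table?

1.6

From (6.1, 3.4) to (4.7, 2.6), the orange capsule covered √(1.4² + 0.8²) ≈ 1.6 units.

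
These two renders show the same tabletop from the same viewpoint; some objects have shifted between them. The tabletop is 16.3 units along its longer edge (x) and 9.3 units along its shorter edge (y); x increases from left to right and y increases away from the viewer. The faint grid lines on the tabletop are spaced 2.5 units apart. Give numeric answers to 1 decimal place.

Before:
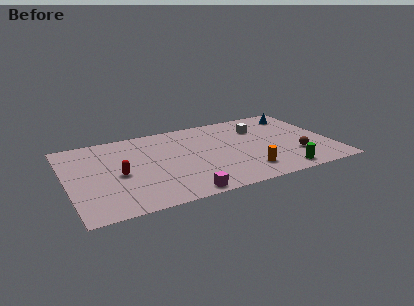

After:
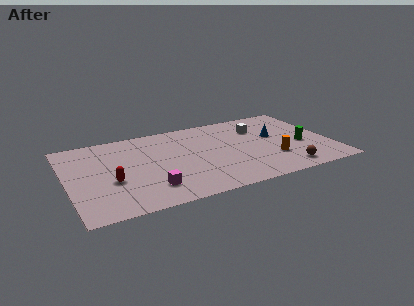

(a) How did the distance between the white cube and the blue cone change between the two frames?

-1.2

The distance was about 2.8 in the first image and 1.6 in the second, so they moved 1.2 units closer together.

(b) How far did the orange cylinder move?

2.0

From (10.7, 1.9) to (12.5, 2.8), the orange cylinder covered √(1.8² + 0.9²) ≈ 2.0 units.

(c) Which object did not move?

the white cube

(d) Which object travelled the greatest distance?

the green cylinder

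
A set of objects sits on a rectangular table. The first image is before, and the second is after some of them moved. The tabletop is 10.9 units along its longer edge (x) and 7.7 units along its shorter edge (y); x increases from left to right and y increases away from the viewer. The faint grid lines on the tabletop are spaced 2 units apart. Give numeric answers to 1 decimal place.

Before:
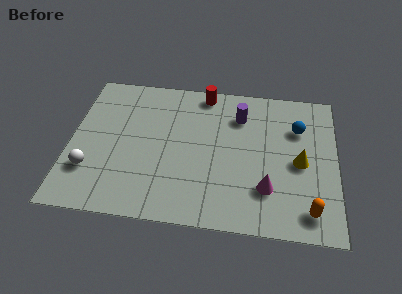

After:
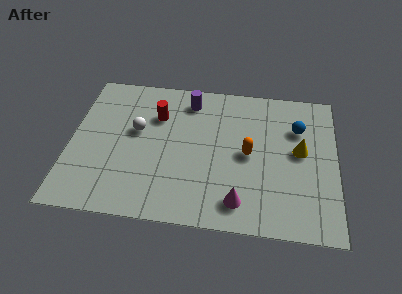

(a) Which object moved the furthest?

the orange capsule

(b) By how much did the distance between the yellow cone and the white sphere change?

-1.9

The distance was about 8.6 in the first image and 6.7 in the second, so they moved 1.9 units closer together.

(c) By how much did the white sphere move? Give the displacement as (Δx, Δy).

(1.8, 2.3)

The white sphere was at about (0.9, 2.2) and moved to about (2.7, 4.5).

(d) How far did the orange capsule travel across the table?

3.6

From (9.8, 1.2) to (7.3, 3.8), the orange capsule covered √(2.5² + 2.6²) ≈ 3.6 units.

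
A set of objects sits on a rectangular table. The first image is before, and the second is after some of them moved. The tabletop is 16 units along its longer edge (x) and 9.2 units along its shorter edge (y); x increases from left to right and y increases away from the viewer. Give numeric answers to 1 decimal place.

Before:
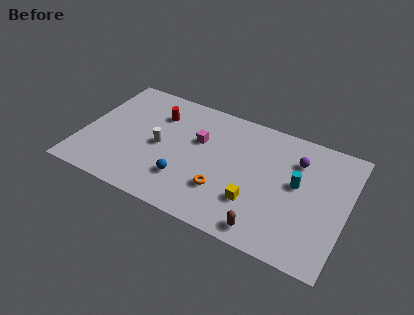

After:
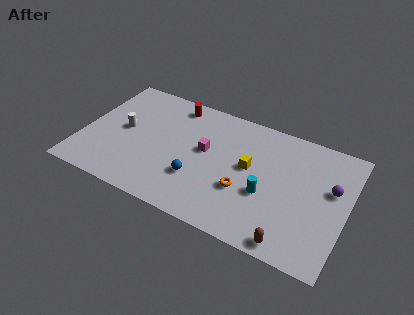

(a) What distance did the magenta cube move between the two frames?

0.8

From (6.9, 5.8) to (7.4, 5.2), the magenta cube covered √(0.5² + 0.6²) ≈ 0.8 units.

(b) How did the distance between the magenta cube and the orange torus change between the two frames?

-0.4

The distance was about 3.6 in the first image and 3.2 in the second, so they moved 0.4 units closer together.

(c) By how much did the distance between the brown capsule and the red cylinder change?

+1.4

The distance was about 9.3 in the first image and 10.7 in the second, so they moved 1.4 units further apart.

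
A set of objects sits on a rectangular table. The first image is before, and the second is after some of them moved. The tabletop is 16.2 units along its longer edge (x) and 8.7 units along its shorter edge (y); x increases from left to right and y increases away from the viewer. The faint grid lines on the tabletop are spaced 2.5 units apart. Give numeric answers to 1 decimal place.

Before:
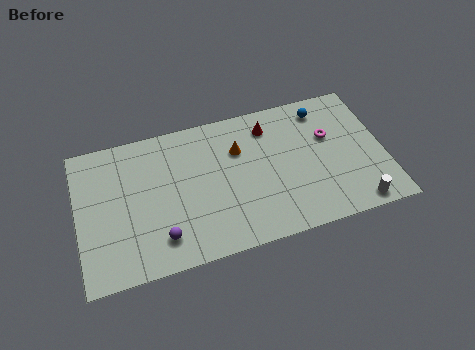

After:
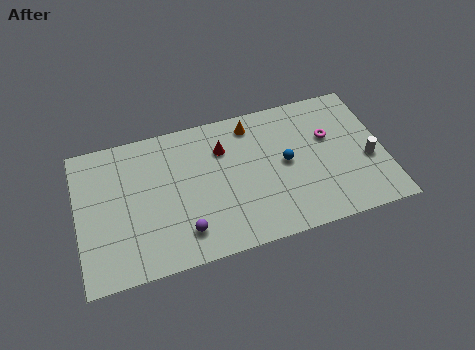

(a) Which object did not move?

the magenta torus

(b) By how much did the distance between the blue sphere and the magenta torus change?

+0.8

The distance was about 1.8 in the first image and 2.6 in the second, so they moved 0.8 units further apart.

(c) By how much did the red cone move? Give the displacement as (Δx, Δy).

(-2.5, -0.7)

The red cone was at about (10.3, 7.0) and moved to about (7.8, 6.3).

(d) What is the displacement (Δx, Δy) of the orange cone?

(0.8, 1.4)

From the two frames, the orange cone sits at roughly (8.6, 6.0) before and (9.4, 7.4) after.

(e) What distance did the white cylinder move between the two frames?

2.8

From (14.4, 0.9) to (15.3, 3.5), the white cylinder covered √(0.9² + 2.6²) ≈ 2.8 units.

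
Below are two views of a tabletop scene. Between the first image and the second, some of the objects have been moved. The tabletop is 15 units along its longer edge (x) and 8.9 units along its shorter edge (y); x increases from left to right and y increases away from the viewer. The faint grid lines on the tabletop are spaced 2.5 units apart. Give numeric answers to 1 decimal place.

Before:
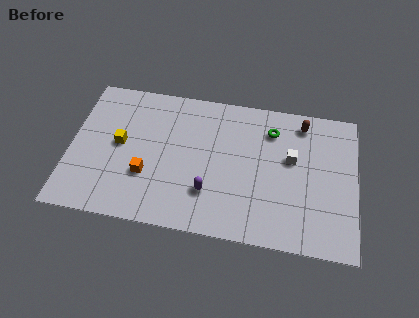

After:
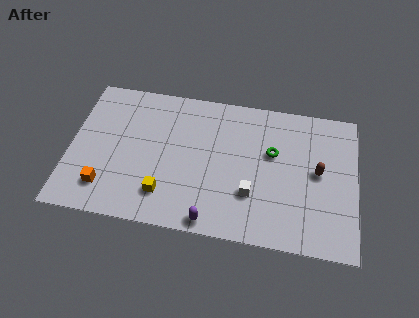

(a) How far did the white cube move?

3.2

The white cube moved from about (11.6, 5.3) to (9.6, 2.8), a distance of √(2.0² + 2.5²) ≈ 3.2.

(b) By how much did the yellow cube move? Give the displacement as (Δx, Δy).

(2.5, -2.7)

The yellow cube started near (2.6, 4.7) and ended near (5.1, 2.0).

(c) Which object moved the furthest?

the yellow cube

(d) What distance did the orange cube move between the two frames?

2.4

The orange cube was near (4.1, 3.0) before and (2.0, 1.9) after, so it travelled √(2.1² + 1.1²) ≈ 2.4 units.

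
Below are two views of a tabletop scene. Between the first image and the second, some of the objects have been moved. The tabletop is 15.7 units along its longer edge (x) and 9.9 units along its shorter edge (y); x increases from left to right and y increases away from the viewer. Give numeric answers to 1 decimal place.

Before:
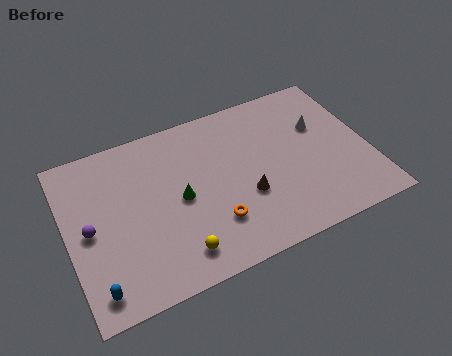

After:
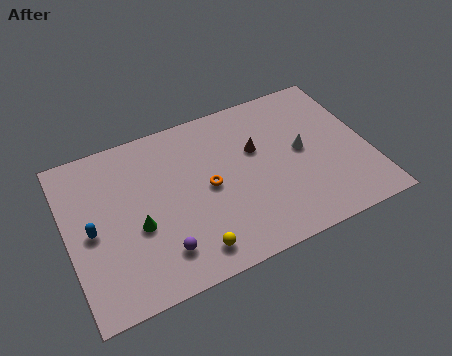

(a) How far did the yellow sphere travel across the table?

0.7

The yellow sphere was near (5.3, 1.7) before and (6.0, 1.5) after, so it travelled √(0.7² + 0.2²) ≈ 0.7 units.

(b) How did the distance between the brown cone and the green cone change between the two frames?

+3.4

They were about 3.5 units apart before and 6.9 after — 3.4 units further apart.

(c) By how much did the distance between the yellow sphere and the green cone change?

+0.4

They were about 3.1 units apart before and 3.5 after — 0.4 units further apart.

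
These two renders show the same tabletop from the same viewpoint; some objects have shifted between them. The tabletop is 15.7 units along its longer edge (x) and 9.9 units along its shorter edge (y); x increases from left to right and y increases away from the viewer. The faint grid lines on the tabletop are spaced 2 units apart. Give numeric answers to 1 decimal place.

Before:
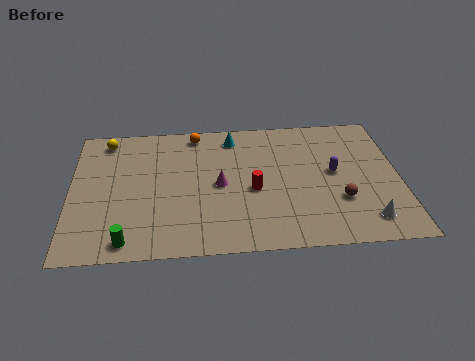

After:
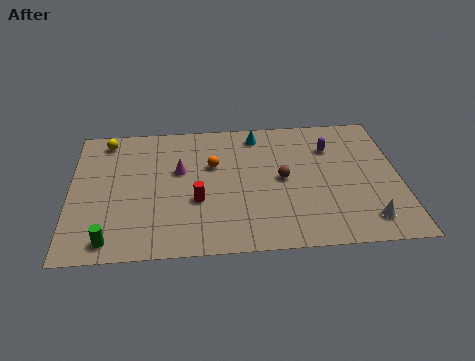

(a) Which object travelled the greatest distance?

the brown sphere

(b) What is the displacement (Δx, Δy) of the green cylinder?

(-0.8, 0.1)

The green cylinder was at about (2.7, 1.1) and moved to about (1.9, 1.2).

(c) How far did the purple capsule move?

1.9

From (12.6, 5.3) to (12.5, 7.2), the purple capsule covered √(0.1² + 1.9²) ≈ 1.9 units.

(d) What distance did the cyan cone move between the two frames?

1.2

The cyan cone was near (7.8, 8.4) before and (9.0, 8.5) after, so it travelled √(1.2² + 0.1²) ≈ 1.2 units.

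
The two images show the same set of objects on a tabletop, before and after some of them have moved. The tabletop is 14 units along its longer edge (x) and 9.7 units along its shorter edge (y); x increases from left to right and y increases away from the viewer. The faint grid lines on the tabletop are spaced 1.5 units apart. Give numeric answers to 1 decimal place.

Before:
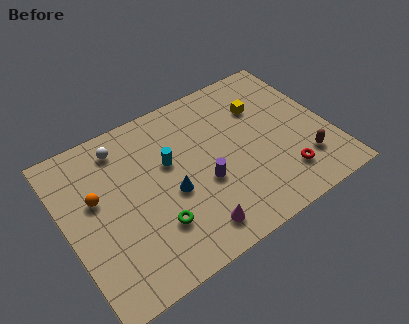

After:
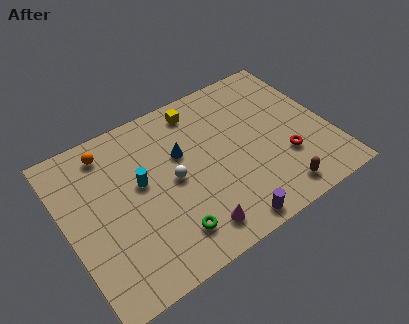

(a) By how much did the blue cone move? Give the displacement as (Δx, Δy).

(0.9, 2.0)

From the two frames, the blue cone sits at roughly (5.4, 4.1) before and (6.3, 6.1) after.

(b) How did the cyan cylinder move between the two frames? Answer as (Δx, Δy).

(-1.6, -0.4)

The cyan cylinder started near (5.6, 5.9) and ended near (4.0, 5.5).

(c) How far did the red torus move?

1.0

The red torus moved from about (11.1, 2.1) to (11.4, 3.1), a distance of √(0.3² + 1.0²) ≈ 1.0.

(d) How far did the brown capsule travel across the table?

2.0

The brown capsule was near (12.3, 2.4) before and (10.6, 1.3) after, so it travelled √(1.7² + 1.1²) ≈ 2.0 units.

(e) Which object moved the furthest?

the white sphere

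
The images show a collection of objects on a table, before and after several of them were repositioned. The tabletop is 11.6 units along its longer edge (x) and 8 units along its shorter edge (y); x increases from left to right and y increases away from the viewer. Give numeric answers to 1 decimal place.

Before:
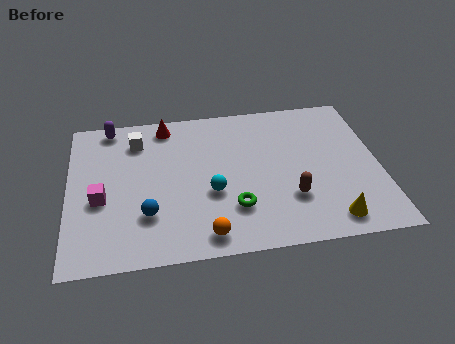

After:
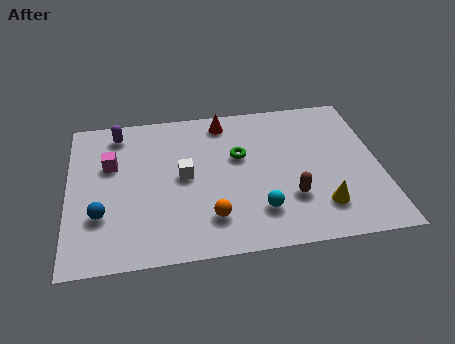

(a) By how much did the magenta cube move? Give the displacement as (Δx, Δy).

(0.4, 1.8)

The magenta cube was at about (1.2, 3.3) and moved to about (1.6, 5.1).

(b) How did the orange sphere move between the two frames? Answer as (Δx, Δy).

(0.2, 0.8)

From the two frames, the orange sphere sits at roughly (5.0, 1.0) before and (5.2, 1.8) after.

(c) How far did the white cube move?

2.8

The white cube was near (2.6, 6.3) before and (4.3, 4.1) after, so it travelled √(1.7² + 2.2²) ≈ 2.8 units.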